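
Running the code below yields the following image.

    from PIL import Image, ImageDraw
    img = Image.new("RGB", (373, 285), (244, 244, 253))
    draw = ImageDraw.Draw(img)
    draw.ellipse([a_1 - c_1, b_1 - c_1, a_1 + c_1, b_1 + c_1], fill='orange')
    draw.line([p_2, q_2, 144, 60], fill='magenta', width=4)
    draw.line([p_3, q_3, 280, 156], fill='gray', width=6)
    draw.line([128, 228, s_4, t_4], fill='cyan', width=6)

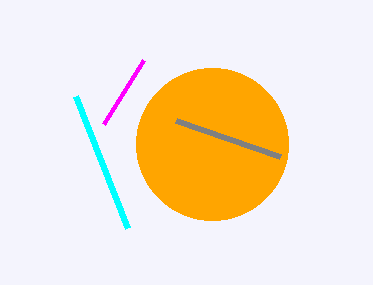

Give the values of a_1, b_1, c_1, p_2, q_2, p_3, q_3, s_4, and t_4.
a_1 = 212; b_1 = 144; c_1 = 76; p_2 = 104; q_2 = 124; p_3 = 176; q_3 = 120; s_4 = 76; t_4 = 96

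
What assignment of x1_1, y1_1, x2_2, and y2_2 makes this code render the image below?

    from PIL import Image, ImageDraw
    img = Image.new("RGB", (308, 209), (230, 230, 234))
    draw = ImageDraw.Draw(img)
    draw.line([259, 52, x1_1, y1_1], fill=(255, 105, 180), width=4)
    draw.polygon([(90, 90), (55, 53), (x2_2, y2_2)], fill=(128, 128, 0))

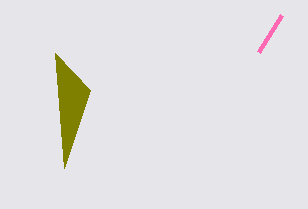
x1_1 = 282, y1_1 = 15, x2_2 = 64, y2_2 = 168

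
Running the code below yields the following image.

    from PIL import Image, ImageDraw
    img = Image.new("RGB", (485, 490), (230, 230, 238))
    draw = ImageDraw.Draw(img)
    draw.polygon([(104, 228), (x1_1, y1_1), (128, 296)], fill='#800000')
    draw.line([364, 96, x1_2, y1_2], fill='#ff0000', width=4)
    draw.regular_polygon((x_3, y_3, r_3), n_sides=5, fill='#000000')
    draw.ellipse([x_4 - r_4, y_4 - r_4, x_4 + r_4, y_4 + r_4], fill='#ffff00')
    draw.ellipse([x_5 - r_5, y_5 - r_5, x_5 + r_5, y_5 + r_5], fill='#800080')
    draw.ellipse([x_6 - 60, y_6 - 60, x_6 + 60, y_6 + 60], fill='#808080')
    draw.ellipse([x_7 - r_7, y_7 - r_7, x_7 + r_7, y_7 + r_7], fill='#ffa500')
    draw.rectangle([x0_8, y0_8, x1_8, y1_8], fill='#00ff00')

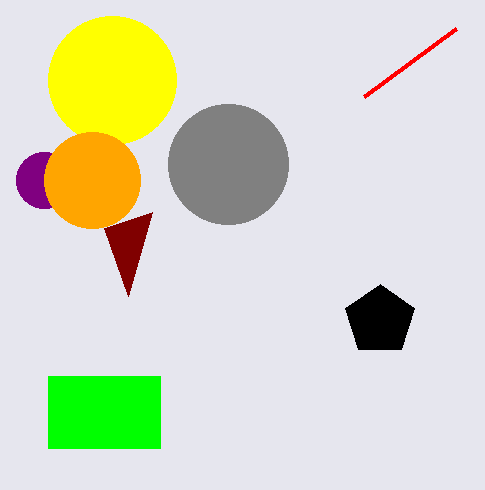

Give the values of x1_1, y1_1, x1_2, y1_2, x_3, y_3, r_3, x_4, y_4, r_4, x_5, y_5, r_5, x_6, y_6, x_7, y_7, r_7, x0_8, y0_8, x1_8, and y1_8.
x1_1 = 152; y1_1 = 212; x1_2 = 456; y1_2 = 28; x_3 = 380; y_3 = 320; r_3 = 36; x_4 = 112; y_4 = 80; r_4 = 64; x_5 = 44; y_5 = 180; r_5 = 28; x_6 = 228; y_6 = 164; x_7 = 92; y_7 = 180; r_7 = 48; x0_8 = 48; y0_8 = 376; x1_8 = 160; y1_8 = 448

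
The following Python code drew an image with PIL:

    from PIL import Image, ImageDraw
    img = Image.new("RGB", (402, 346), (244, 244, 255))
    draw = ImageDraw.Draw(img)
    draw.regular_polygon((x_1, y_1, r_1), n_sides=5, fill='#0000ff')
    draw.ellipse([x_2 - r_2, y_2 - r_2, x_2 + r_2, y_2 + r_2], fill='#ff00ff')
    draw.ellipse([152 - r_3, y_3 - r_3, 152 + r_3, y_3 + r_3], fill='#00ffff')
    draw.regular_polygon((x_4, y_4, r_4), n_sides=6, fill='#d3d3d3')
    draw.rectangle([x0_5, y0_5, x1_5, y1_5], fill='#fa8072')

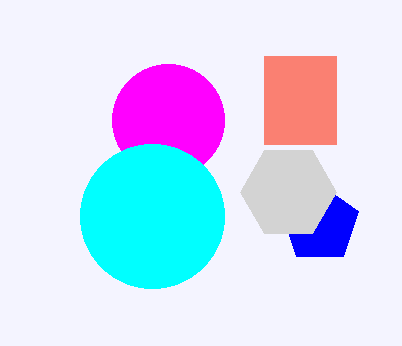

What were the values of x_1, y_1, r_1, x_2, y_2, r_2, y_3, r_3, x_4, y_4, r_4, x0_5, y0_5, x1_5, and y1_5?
x_1 = 320; y_1 = 224; r_1 = 40; x_2 = 168; y_2 = 120; r_2 = 56; y_3 = 216; r_3 = 72; x_4 = 288; y_4 = 192; r_4 = 48; x0_5 = 264; y0_5 = 56; x1_5 = 336; y1_5 = 144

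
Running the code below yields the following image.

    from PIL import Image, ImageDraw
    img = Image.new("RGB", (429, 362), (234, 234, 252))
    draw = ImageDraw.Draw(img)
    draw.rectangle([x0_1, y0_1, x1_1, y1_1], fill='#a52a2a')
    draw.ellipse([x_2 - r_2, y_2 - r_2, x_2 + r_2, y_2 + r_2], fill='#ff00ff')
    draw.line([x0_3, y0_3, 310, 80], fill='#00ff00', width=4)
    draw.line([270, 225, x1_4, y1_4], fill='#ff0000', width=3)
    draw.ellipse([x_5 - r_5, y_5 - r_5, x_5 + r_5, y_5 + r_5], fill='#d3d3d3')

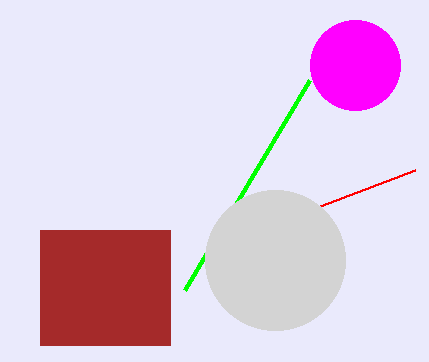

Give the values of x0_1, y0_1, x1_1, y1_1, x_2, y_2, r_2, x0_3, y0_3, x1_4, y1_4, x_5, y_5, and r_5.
x0_1 = 40; y0_1 = 230; x1_1 = 170; y1_1 = 345; x_2 = 355; y_2 = 65; r_2 = 45; x0_3 = 185; y0_3 = 290; x1_4 = 415; y1_4 = 170; x_5 = 275; y_5 = 260; r_5 = 70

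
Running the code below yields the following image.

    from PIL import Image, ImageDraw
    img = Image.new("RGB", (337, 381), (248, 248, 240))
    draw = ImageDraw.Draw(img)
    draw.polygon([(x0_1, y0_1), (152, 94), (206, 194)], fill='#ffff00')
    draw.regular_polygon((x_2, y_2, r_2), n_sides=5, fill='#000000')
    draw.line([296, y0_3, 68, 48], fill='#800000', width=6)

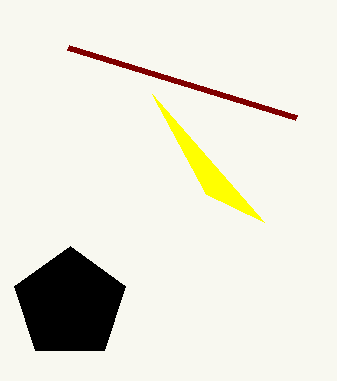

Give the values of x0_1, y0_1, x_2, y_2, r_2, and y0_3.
x0_1 = 264
y0_1 = 222
x_2 = 70
y_2 = 304
r_2 = 58
y0_3 = 118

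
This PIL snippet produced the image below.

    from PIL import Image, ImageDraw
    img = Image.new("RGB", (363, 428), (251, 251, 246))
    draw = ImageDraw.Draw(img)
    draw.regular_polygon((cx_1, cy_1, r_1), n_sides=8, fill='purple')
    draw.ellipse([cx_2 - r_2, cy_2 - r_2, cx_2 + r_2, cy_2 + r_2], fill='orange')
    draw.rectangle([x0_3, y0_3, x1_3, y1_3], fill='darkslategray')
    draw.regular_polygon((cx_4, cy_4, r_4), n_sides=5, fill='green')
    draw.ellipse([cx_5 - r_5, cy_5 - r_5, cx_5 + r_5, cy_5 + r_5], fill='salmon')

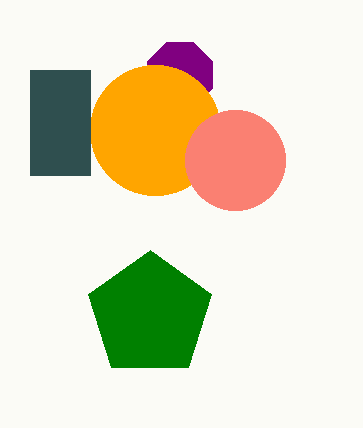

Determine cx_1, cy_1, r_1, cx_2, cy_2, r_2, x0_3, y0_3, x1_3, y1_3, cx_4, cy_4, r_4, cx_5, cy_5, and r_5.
cx_1 = 180; cy_1 = 75; r_1 = 35; cx_2 = 155; cy_2 = 130; r_2 = 65; x0_3 = 30; y0_3 = 70; x1_3 = 90; y1_3 = 175; cx_4 = 150; cy_4 = 315; r_4 = 65; cx_5 = 235; cy_5 = 160; r_5 = 50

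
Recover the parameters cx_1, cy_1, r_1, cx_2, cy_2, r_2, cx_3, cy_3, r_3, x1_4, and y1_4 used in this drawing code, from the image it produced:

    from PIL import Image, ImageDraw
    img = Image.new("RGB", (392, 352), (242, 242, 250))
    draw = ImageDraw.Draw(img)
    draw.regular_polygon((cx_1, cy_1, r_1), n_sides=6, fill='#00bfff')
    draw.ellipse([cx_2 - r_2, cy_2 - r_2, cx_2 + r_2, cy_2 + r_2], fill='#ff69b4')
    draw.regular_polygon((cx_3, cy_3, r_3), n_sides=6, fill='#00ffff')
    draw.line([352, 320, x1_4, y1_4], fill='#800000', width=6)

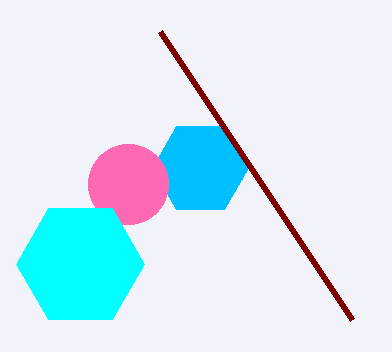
cx_1 = 200
cy_1 = 168
r_1 = 48
cx_2 = 128
cy_2 = 184
r_2 = 40
cx_3 = 80
cy_3 = 264
r_3 = 64
x1_4 = 160
y1_4 = 32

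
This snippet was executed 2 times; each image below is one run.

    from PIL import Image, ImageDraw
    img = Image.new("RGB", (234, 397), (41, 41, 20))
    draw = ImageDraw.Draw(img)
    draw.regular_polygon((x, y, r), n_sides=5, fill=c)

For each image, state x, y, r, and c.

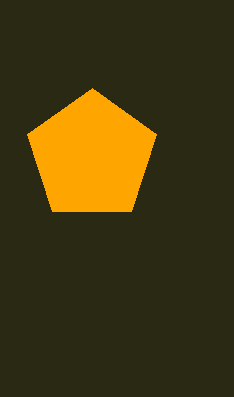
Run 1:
x = 92, y = 156, r = 68, c = 'orange'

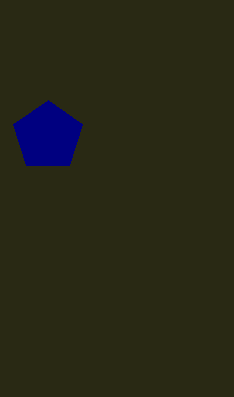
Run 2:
x = 48; y = 136; r = 36; c = 'navy'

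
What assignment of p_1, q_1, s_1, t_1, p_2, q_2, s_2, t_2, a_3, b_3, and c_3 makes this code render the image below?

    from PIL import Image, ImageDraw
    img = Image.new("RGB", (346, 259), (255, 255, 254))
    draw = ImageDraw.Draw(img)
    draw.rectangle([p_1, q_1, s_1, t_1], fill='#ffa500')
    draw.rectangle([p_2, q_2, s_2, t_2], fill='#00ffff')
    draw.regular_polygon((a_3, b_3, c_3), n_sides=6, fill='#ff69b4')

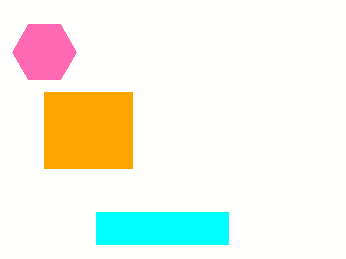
p_1 = 44; q_1 = 92; s_1 = 132; t_1 = 168; p_2 = 96; q_2 = 212; s_2 = 228; t_2 = 244; a_3 = 44; b_3 = 52; c_3 = 32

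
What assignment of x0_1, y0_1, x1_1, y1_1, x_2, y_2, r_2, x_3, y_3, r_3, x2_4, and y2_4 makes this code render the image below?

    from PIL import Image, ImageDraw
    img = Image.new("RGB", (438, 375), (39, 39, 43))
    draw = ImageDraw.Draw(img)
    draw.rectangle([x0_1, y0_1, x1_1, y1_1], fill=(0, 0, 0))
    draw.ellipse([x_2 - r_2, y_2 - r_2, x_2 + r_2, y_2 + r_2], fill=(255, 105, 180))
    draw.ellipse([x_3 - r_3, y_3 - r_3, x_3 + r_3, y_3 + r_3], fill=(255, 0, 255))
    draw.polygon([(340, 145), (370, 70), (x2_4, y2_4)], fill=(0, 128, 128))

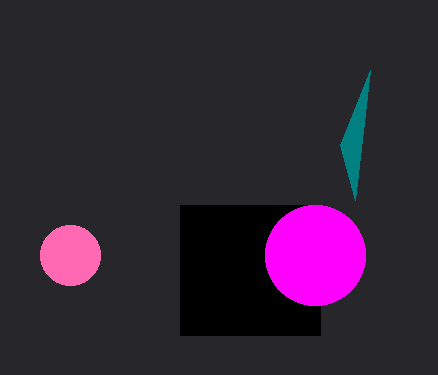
x0_1 = 180, y0_1 = 205, x1_1 = 320, y1_1 = 335, x_2 = 70, y_2 = 255, r_2 = 30, x_3 = 315, y_3 = 255, r_3 = 50, x2_4 = 355, y2_4 = 200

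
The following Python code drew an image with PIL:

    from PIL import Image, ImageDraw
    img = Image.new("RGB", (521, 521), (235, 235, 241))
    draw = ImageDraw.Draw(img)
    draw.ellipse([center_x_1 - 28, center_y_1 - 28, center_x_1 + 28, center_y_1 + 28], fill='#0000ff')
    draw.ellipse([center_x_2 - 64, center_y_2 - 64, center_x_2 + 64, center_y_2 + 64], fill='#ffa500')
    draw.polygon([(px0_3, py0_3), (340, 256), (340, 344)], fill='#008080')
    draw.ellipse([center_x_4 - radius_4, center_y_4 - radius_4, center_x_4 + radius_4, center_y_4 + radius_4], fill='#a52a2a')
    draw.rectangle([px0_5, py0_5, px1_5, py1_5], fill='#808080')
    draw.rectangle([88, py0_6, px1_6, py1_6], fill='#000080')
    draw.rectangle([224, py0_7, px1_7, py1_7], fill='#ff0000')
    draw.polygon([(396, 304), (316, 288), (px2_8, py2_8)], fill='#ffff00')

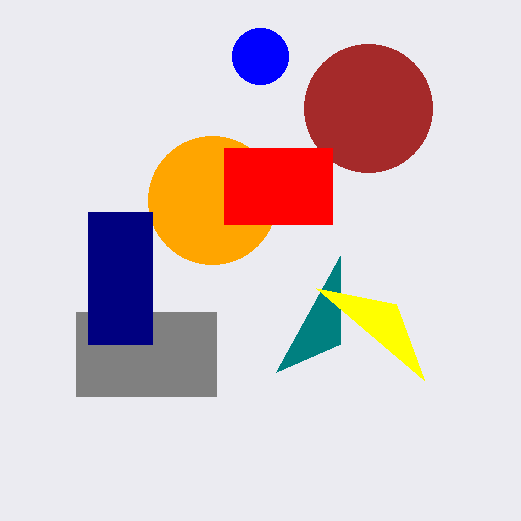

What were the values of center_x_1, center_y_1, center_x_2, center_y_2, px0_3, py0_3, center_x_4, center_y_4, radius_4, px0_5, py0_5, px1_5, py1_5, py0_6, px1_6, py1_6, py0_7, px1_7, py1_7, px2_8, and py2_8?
center_x_1 = 260
center_y_1 = 56
center_x_2 = 212
center_y_2 = 200
px0_3 = 276
py0_3 = 372
center_x_4 = 368
center_y_4 = 108
radius_4 = 64
px0_5 = 76
py0_5 = 312
px1_5 = 216
py1_5 = 396
py0_6 = 212
px1_6 = 152
py1_6 = 344
py0_7 = 148
px1_7 = 332
py1_7 = 224
px2_8 = 424
py2_8 = 380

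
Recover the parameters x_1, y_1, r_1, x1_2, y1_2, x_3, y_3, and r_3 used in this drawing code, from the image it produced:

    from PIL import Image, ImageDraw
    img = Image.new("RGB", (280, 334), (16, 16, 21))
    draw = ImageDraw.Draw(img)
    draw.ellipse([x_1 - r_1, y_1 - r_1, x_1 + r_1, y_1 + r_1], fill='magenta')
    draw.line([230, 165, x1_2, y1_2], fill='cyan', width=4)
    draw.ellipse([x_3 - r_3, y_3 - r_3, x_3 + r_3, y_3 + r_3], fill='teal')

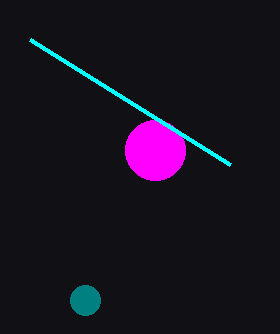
x_1 = 155; y_1 = 150; r_1 = 30; x1_2 = 30; y1_2 = 40; x_3 = 85; y_3 = 300; r_3 = 15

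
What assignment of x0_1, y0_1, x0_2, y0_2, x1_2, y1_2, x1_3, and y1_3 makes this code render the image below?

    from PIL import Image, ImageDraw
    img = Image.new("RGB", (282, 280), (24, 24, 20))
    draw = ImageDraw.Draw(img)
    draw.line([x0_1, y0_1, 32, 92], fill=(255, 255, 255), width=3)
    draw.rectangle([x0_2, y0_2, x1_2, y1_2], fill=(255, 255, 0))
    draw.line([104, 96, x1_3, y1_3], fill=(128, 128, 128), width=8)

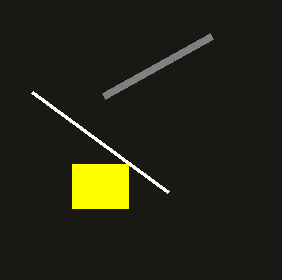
x0_1 = 168, y0_1 = 192, x0_2 = 72, y0_2 = 164, x1_2 = 128, y1_2 = 208, x1_3 = 212, y1_3 = 36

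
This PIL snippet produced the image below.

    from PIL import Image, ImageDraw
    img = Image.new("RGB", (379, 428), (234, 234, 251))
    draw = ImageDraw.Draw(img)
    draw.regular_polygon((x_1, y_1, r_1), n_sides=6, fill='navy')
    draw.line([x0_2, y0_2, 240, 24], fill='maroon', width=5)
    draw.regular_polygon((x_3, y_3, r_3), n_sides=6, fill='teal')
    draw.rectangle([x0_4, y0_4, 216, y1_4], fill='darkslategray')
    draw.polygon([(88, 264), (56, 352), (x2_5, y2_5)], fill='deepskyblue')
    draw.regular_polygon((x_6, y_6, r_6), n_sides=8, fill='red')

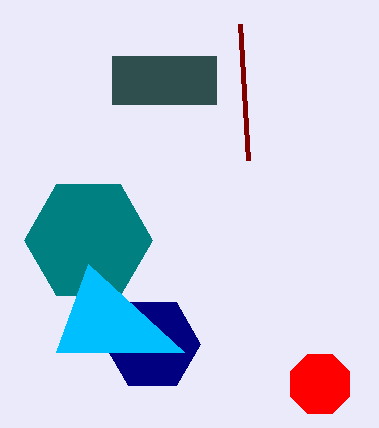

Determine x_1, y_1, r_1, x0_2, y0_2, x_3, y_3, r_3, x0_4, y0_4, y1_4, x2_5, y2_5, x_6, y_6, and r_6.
x_1 = 152, y_1 = 344, r_1 = 48, x0_2 = 248, y0_2 = 160, x_3 = 88, y_3 = 240, r_3 = 64, x0_4 = 112, y0_4 = 56, y1_4 = 104, x2_5 = 184, y2_5 = 352, x_6 = 320, y_6 = 384, r_6 = 32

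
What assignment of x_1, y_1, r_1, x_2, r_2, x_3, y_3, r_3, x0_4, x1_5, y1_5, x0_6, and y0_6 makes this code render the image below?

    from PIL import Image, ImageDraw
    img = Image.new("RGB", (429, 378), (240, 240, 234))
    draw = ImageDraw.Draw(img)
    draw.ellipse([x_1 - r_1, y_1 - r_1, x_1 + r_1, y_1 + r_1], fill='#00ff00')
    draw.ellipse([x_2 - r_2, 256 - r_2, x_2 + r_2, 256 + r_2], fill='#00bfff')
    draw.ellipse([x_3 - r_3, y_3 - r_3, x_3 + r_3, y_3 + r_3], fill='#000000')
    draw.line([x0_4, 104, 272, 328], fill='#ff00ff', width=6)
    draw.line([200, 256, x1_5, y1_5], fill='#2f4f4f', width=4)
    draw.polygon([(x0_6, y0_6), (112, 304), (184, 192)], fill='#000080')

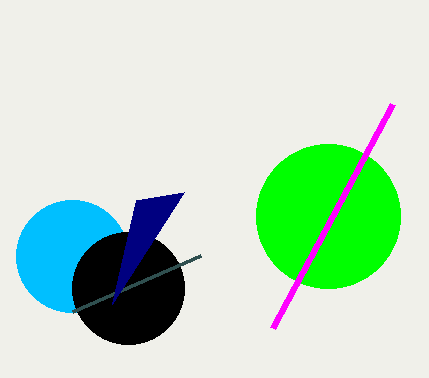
x_1 = 328
y_1 = 216
r_1 = 72
x_2 = 72
r_2 = 56
x_3 = 128
y_3 = 288
r_3 = 56
x0_4 = 392
x1_5 = 72
y1_5 = 312
x0_6 = 136
y0_6 = 200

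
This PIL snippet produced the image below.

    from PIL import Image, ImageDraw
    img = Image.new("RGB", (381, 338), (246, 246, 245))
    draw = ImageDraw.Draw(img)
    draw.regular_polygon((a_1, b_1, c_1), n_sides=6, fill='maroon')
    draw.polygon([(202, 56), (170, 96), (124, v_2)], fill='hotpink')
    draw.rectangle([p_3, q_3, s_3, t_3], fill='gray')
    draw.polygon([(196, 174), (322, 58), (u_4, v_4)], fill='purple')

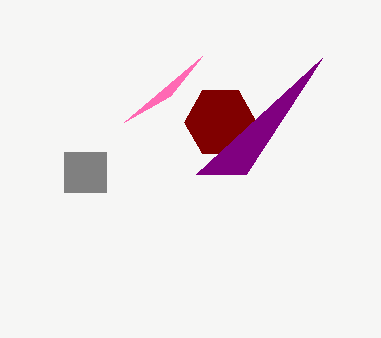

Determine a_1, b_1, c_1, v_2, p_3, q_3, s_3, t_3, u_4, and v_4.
a_1 = 220; b_1 = 122; c_1 = 36; v_2 = 122; p_3 = 64; q_3 = 152; s_3 = 106; t_3 = 192; u_4 = 246; v_4 = 174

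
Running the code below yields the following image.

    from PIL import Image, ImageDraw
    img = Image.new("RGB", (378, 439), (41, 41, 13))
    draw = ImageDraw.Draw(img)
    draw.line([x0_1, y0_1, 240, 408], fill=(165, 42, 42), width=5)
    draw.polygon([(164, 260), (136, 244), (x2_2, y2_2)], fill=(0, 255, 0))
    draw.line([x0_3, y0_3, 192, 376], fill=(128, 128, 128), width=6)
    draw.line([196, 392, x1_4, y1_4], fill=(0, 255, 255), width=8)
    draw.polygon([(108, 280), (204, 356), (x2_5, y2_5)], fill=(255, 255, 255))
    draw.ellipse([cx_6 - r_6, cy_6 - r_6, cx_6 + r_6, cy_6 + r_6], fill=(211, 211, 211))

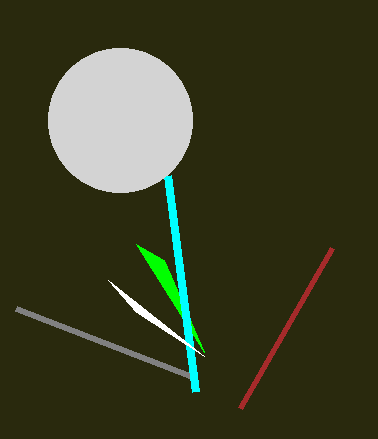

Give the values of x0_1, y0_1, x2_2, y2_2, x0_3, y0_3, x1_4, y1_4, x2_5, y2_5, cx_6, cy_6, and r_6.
x0_1 = 332, y0_1 = 248, x2_2 = 204, y2_2 = 352, x0_3 = 16, y0_3 = 308, x1_4 = 168, y1_4 = 176, x2_5 = 136, y2_5 = 312, cx_6 = 120, cy_6 = 120, r_6 = 72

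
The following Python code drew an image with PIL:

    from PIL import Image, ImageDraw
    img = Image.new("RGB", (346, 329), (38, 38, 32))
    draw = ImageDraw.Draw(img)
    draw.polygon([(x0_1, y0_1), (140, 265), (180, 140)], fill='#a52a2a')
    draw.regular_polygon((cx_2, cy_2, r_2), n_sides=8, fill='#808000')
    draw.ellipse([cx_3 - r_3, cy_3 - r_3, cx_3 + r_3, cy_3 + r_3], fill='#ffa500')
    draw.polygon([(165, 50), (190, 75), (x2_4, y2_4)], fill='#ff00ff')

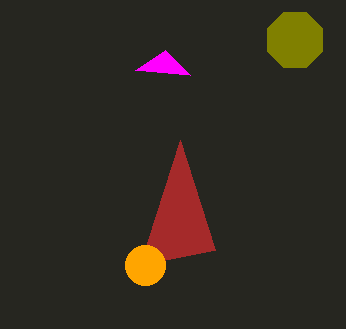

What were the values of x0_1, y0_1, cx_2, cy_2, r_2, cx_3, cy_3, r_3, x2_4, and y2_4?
x0_1 = 215; y0_1 = 250; cx_2 = 295; cy_2 = 40; r_2 = 30; cx_3 = 145; cy_3 = 265; r_3 = 20; x2_4 = 135; y2_4 = 70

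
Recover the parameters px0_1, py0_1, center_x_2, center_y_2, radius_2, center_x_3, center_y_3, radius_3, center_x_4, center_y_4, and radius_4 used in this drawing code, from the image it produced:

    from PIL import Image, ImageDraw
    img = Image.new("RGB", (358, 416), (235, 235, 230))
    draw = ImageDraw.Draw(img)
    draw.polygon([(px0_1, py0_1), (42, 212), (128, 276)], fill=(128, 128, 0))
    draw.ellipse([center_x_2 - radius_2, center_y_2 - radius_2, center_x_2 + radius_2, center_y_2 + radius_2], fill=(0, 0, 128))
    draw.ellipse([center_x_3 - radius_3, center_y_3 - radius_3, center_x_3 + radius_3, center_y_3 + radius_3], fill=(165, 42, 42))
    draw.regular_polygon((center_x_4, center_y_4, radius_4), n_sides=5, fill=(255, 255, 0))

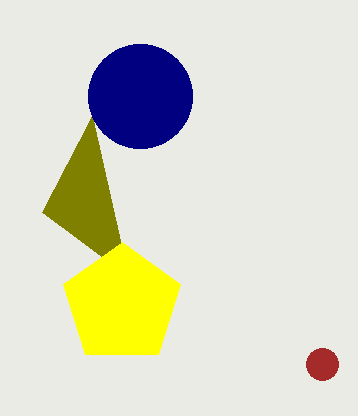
px0_1 = 92, py0_1 = 116, center_x_2 = 140, center_y_2 = 96, radius_2 = 52, center_x_3 = 322, center_y_3 = 364, radius_3 = 16, center_x_4 = 122, center_y_4 = 304, radius_4 = 62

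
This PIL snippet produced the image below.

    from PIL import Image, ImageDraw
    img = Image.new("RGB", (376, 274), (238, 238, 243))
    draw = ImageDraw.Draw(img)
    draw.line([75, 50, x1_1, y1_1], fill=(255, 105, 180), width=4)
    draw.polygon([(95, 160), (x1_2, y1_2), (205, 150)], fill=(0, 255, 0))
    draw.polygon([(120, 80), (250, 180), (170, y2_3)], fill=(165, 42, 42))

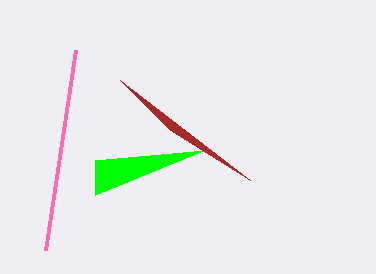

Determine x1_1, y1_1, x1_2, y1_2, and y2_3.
x1_1 = 45; y1_1 = 250; x1_2 = 95; y1_2 = 195; y2_3 = 130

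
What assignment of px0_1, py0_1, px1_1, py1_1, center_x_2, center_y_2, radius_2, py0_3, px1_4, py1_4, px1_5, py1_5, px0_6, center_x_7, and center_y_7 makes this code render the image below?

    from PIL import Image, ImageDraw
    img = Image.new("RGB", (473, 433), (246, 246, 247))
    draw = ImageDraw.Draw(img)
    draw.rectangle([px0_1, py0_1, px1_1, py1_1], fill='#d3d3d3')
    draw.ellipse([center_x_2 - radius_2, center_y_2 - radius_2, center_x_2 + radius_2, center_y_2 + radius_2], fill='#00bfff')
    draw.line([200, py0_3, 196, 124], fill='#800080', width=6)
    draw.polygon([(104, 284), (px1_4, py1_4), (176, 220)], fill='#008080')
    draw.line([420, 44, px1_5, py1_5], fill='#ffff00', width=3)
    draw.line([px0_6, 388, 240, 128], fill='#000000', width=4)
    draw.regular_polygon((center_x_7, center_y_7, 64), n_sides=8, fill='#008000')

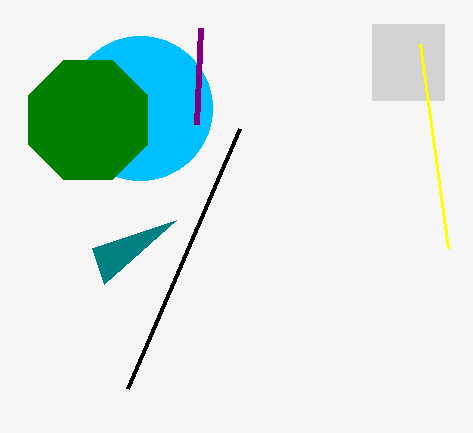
px0_1 = 372; py0_1 = 24; px1_1 = 444; py1_1 = 100; center_x_2 = 140; center_y_2 = 108; radius_2 = 72; py0_3 = 28; px1_4 = 92; py1_4 = 248; px1_5 = 448; py1_5 = 248; px0_6 = 128; center_x_7 = 88; center_y_7 = 120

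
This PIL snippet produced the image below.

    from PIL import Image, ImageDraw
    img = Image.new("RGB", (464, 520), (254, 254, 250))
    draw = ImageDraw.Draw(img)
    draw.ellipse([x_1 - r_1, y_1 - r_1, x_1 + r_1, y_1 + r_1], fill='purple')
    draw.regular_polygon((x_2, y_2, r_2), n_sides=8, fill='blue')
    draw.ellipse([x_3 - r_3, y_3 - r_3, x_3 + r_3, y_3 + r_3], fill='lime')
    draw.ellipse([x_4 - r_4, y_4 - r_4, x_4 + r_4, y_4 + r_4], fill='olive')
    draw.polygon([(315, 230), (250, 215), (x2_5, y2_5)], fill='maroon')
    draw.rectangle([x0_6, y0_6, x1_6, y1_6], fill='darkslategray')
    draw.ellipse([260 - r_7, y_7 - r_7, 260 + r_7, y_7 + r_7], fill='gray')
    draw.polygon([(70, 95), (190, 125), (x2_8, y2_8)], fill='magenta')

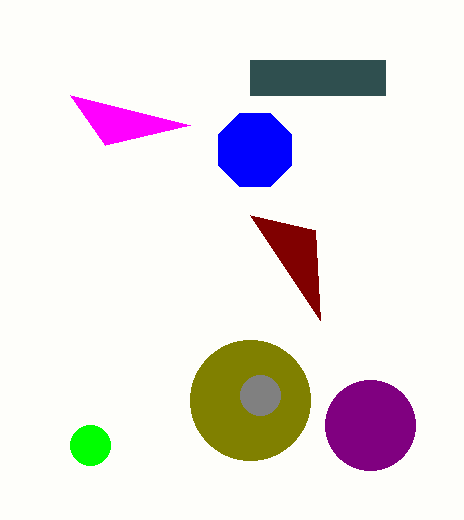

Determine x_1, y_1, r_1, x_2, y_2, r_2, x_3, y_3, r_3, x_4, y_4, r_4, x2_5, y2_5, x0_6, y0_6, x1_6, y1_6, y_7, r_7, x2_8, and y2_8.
x_1 = 370
y_1 = 425
r_1 = 45
x_2 = 255
y_2 = 150
r_2 = 40
x_3 = 90
y_3 = 445
r_3 = 20
x_4 = 250
y_4 = 400
r_4 = 60
x2_5 = 320
y2_5 = 320
x0_6 = 250
y0_6 = 60
x1_6 = 385
y1_6 = 95
y_7 = 395
r_7 = 20
x2_8 = 105
y2_8 = 145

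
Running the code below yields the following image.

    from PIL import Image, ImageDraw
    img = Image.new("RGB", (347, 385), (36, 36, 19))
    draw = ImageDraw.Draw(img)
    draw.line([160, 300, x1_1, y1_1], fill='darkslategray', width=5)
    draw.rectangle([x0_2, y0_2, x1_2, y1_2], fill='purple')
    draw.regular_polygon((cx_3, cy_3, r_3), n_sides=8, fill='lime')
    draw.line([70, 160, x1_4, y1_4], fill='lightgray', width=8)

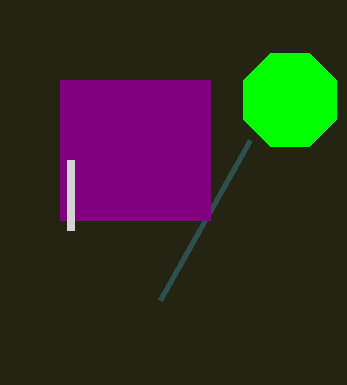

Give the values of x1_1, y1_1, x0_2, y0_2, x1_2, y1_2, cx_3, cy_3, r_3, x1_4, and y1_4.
x1_1 = 250
y1_1 = 140
x0_2 = 60
y0_2 = 80
x1_2 = 210
y1_2 = 220
cx_3 = 290
cy_3 = 100
r_3 = 50
x1_4 = 70
y1_4 = 230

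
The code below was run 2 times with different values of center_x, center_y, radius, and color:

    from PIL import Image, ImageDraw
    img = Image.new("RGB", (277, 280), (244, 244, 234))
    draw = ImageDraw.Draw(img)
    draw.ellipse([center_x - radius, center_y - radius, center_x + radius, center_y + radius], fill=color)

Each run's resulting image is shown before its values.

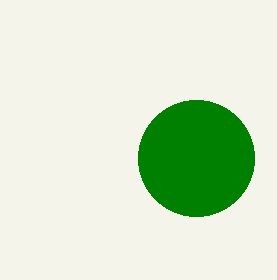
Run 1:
center_x = 196; center_y = 158; radius = 58; color = 'green'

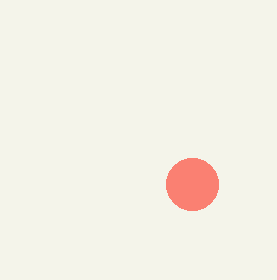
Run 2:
center_x = 192, center_y = 184, radius = 26, color = 'salmon'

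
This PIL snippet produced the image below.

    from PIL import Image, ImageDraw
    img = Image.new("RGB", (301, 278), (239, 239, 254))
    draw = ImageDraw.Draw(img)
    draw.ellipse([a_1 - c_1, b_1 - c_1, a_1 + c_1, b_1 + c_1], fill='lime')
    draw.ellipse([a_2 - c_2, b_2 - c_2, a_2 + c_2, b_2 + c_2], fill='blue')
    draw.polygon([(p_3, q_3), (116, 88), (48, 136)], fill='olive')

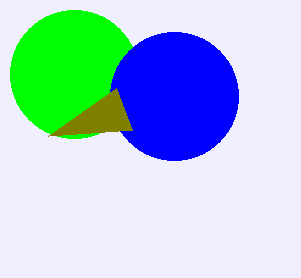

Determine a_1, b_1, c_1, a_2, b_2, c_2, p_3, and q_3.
a_1 = 74; b_1 = 74; c_1 = 64; a_2 = 174; b_2 = 96; c_2 = 64; p_3 = 132; q_3 = 130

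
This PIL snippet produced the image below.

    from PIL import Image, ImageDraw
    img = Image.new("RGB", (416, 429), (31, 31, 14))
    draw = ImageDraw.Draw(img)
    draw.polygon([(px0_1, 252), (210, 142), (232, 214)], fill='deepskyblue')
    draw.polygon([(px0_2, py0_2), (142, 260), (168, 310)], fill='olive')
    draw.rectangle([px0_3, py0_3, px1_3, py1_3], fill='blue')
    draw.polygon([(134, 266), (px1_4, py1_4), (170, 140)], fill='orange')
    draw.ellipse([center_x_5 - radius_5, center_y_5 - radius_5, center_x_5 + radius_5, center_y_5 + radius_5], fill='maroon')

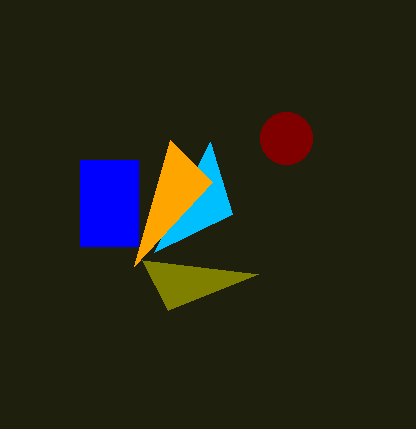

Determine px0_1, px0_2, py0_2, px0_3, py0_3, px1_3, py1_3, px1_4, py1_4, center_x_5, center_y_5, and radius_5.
px0_1 = 154, px0_2 = 258, py0_2 = 274, px0_3 = 80, py0_3 = 160, px1_3 = 138, py1_3 = 246, px1_4 = 212, py1_4 = 182, center_x_5 = 286, center_y_5 = 138, radius_5 = 26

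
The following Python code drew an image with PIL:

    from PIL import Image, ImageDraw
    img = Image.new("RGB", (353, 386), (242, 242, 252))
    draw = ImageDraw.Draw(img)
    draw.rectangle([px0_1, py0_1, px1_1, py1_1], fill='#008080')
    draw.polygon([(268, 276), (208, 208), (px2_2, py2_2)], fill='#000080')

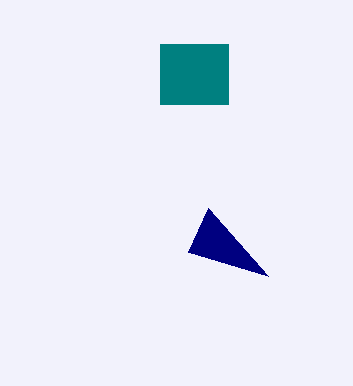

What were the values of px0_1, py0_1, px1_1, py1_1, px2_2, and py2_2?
px0_1 = 160
py0_1 = 44
px1_1 = 228
py1_1 = 104
px2_2 = 188
py2_2 = 252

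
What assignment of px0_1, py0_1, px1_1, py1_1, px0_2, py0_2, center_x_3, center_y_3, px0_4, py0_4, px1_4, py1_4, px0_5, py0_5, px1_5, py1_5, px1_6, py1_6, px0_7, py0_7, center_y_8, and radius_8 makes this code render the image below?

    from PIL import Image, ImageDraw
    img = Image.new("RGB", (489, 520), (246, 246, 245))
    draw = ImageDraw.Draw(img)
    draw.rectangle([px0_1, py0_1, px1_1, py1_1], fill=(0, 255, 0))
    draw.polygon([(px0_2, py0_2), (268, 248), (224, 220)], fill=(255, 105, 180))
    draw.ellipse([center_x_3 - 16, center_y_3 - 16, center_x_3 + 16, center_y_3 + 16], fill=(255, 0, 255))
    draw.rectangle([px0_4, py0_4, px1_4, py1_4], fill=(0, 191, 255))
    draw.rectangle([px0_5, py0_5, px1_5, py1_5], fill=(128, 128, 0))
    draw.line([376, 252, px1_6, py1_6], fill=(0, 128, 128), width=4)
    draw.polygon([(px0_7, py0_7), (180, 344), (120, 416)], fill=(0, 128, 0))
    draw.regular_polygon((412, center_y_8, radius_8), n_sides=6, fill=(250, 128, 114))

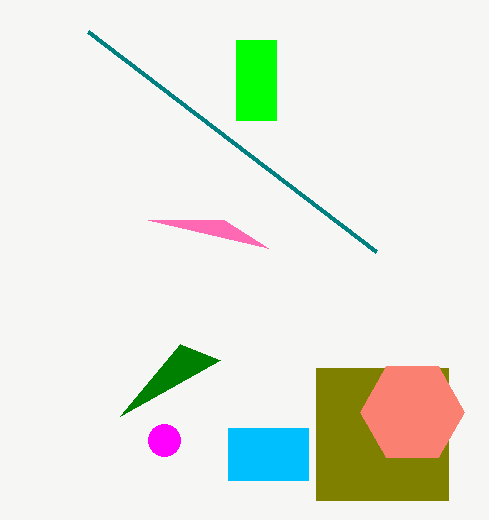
px0_1 = 236
py0_1 = 40
px1_1 = 276
py1_1 = 120
px0_2 = 148
py0_2 = 220
center_x_3 = 164
center_y_3 = 440
px0_4 = 228
py0_4 = 428
px1_4 = 308
py1_4 = 480
px0_5 = 316
py0_5 = 368
px1_5 = 448
py1_5 = 500
px1_6 = 88
py1_6 = 32
px0_7 = 220
py0_7 = 360
center_y_8 = 412
radius_8 = 52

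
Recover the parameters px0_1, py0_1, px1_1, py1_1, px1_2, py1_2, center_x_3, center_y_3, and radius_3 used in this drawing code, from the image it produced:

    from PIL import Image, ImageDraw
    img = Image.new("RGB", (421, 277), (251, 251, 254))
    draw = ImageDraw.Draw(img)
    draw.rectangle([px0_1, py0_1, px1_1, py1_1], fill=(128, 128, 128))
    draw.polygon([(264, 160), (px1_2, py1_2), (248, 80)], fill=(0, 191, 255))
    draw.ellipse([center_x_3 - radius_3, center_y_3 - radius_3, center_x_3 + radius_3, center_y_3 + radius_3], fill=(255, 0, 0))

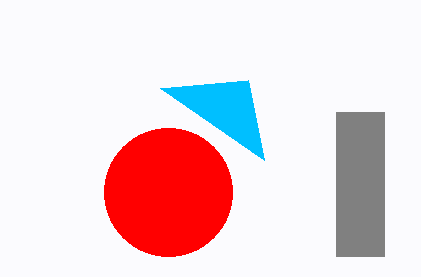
px0_1 = 336
py0_1 = 112
px1_1 = 384
py1_1 = 256
px1_2 = 160
py1_2 = 88
center_x_3 = 168
center_y_3 = 192
radius_3 = 64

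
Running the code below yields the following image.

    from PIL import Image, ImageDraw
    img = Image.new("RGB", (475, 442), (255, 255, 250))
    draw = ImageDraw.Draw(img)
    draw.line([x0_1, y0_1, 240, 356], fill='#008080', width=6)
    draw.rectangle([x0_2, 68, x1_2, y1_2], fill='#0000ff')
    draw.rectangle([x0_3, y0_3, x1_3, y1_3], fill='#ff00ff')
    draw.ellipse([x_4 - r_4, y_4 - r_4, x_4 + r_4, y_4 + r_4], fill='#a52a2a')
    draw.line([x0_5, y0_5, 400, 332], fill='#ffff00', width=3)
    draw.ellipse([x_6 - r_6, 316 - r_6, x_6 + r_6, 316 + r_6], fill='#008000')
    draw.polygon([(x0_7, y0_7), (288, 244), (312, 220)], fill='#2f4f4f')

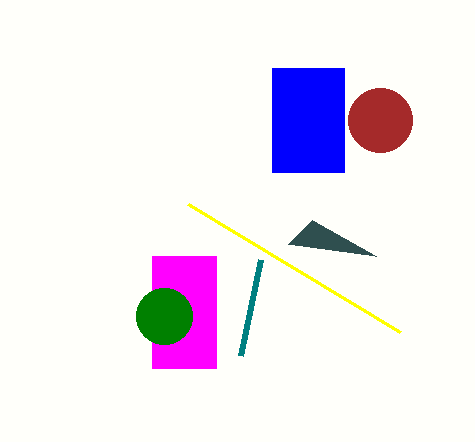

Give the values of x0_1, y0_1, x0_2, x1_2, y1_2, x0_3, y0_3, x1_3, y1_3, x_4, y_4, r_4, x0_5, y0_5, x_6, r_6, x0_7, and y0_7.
x0_1 = 260; y0_1 = 260; x0_2 = 272; x1_2 = 344; y1_2 = 172; x0_3 = 152; y0_3 = 256; x1_3 = 216; y1_3 = 368; x_4 = 380; y_4 = 120; r_4 = 32; x0_5 = 188; y0_5 = 204; x_6 = 164; r_6 = 28; x0_7 = 376; y0_7 = 256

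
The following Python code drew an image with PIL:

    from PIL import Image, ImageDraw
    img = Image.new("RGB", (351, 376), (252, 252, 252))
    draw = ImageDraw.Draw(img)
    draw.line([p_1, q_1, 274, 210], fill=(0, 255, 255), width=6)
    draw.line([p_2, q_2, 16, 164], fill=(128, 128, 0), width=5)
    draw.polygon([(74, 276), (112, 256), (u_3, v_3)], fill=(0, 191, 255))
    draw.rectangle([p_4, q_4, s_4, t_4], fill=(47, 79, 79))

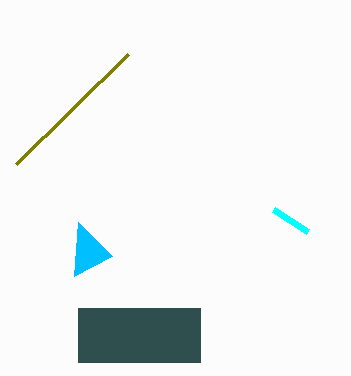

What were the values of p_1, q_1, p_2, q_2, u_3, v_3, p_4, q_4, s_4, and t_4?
p_1 = 308
q_1 = 232
p_2 = 128
q_2 = 54
u_3 = 78
v_3 = 222
p_4 = 78
q_4 = 308
s_4 = 200
t_4 = 362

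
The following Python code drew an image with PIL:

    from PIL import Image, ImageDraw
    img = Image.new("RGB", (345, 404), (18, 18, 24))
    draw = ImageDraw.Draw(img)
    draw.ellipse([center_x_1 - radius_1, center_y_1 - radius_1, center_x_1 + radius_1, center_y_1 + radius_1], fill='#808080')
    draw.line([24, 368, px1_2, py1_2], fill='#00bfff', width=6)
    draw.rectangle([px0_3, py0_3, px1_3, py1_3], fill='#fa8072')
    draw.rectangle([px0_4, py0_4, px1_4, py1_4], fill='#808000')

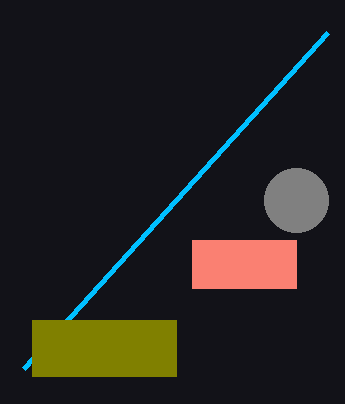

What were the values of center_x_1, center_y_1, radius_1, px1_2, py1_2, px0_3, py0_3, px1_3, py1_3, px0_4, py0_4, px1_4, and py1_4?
center_x_1 = 296; center_y_1 = 200; radius_1 = 32; px1_2 = 328; py1_2 = 32; px0_3 = 192; py0_3 = 240; px1_3 = 296; py1_3 = 288; px0_4 = 32; py0_4 = 320; px1_4 = 176; py1_4 = 376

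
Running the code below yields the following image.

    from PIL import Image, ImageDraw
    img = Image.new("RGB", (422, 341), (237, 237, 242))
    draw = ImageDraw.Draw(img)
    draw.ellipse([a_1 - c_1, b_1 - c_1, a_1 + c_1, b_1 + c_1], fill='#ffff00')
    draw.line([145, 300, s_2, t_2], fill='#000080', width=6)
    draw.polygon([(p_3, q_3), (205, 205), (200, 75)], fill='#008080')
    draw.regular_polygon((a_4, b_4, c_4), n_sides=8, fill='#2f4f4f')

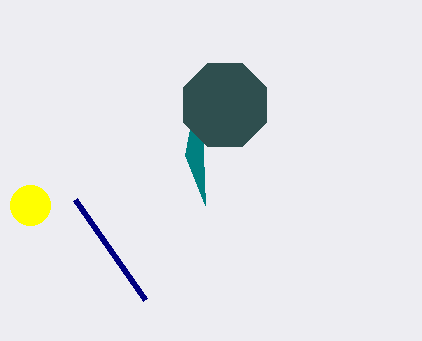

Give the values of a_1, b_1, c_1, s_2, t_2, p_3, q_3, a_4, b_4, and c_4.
a_1 = 30
b_1 = 205
c_1 = 20
s_2 = 75
t_2 = 200
p_3 = 185
q_3 = 155
a_4 = 225
b_4 = 105
c_4 = 45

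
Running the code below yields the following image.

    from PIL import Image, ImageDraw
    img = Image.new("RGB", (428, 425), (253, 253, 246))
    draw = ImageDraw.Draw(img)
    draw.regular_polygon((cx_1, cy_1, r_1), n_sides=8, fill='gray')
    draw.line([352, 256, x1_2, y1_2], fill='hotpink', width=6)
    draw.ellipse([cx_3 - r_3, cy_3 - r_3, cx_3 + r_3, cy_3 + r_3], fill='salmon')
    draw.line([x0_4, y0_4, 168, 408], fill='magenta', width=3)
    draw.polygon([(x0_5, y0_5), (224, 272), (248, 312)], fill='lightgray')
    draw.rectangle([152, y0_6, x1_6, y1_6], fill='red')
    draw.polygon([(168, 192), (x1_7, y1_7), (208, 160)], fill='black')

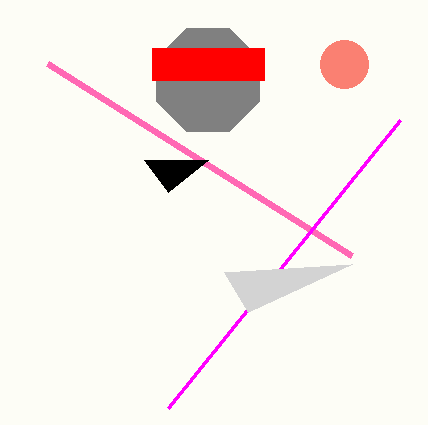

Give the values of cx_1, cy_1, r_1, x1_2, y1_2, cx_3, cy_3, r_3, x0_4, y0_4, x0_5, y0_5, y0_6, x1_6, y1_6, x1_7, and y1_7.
cx_1 = 208
cy_1 = 80
r_1 = 56
x1_2 = 48
y1_2 = 64
cx_3 = 344
cy_3 = 64
r_3 = 24
x0_4 = 400
y0_4 = 120
x0_5 = 352
y0_5 = 264
y0_6 = 48
x1_6 = 264
y1_6 = 80
x1_7 = 144
y1_7 = 160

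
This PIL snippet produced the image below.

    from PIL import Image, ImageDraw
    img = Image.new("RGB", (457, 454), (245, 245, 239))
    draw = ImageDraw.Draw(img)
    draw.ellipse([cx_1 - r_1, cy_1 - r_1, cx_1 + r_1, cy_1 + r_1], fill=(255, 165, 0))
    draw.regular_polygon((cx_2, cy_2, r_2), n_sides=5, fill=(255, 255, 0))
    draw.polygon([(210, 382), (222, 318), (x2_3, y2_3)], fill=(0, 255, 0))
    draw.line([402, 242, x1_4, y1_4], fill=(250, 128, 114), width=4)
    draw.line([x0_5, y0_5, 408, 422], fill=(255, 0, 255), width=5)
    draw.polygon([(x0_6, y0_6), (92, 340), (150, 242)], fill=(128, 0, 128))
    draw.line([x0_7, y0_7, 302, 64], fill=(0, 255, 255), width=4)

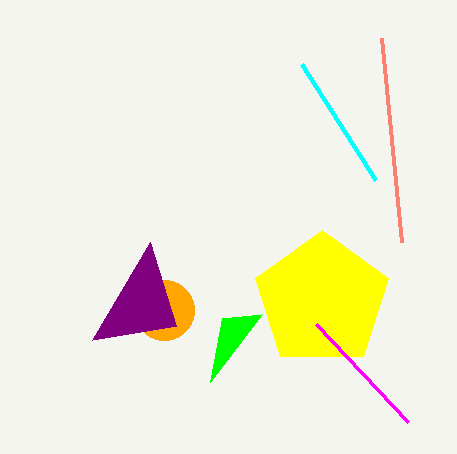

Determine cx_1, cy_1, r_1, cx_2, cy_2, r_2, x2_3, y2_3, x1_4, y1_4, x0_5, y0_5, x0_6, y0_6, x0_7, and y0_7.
cx_1 = 164
cy_1 = 310
r_1 = 30
cx_2 = 322
cy_2 = 300
r_2 = 70
x2_3 = 262
y2_3 = 314
x1_4 = 382
y1_4 = 38
x0_5 = 316
y0_5 = 324
x0_6 = 176
y0_6 = 326
x0_7 = 376
y0_7 = 180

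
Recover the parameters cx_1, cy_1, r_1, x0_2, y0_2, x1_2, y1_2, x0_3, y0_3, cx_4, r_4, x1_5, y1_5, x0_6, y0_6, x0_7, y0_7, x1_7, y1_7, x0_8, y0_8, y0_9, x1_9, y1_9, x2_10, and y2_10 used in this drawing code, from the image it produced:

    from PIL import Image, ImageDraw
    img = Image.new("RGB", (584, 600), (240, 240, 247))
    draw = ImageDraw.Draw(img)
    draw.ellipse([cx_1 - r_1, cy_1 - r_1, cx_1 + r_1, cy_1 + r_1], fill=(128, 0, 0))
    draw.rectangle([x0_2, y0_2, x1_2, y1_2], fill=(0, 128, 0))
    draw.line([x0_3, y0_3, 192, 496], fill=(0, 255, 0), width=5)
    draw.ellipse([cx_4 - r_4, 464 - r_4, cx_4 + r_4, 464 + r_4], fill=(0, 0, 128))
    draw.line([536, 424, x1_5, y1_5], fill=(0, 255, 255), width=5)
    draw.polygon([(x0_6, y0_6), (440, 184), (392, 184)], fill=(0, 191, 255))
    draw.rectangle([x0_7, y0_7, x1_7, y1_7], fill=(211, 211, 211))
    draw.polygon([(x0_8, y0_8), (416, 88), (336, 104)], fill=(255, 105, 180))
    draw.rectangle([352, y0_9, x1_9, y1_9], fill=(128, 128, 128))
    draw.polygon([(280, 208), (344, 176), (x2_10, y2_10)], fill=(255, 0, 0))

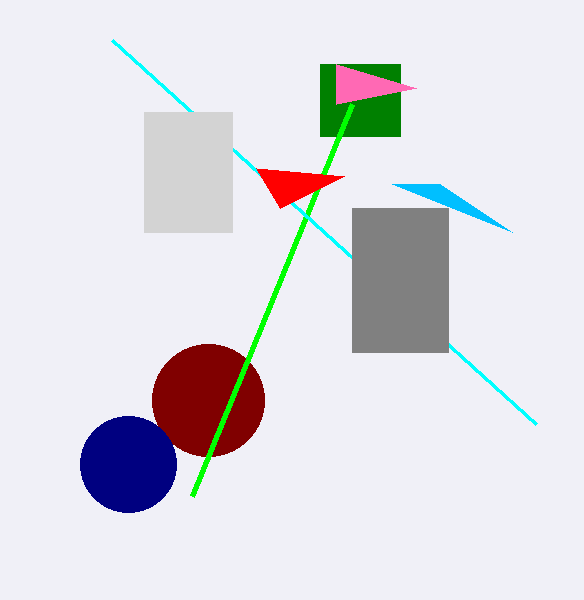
cx_1 = 208
cy_1 = 400
r_1 = 56
x0_2 = 320
y0_2 = 64
x1_2 = 400
y1_2 = 136
x0_3 = 352
y0_3 = 104
cx_4 = 128
r_4 = 48
x1_5 = 112
y1_5 = 40
x0_6 = 512
y0_6 = 232
x0_7 = 144
y0_7 = 112
x1_7 = 232
y1_7 = 232
x0_8 = 336
y0_8 = 64
y0_9 = 208
x1_9 = 448
y1_9 = 352
x2_10 = 256
y2_10 = 168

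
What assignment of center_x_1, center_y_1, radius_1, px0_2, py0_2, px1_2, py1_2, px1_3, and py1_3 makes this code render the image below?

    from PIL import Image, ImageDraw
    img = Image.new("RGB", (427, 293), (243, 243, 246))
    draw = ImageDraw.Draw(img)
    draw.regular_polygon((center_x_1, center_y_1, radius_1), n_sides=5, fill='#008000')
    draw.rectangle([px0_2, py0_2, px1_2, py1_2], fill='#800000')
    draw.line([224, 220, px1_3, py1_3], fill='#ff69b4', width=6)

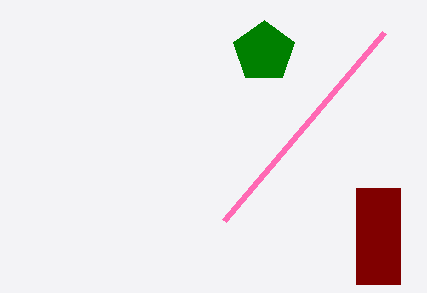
center_x_1 = 264; center_y_1 = 52; radius_1 = 32; px0_2 = 356; py0_2 = 188; px1_2 = 400; py1_2 = 284; px1_3 = 384; py1_3 = 32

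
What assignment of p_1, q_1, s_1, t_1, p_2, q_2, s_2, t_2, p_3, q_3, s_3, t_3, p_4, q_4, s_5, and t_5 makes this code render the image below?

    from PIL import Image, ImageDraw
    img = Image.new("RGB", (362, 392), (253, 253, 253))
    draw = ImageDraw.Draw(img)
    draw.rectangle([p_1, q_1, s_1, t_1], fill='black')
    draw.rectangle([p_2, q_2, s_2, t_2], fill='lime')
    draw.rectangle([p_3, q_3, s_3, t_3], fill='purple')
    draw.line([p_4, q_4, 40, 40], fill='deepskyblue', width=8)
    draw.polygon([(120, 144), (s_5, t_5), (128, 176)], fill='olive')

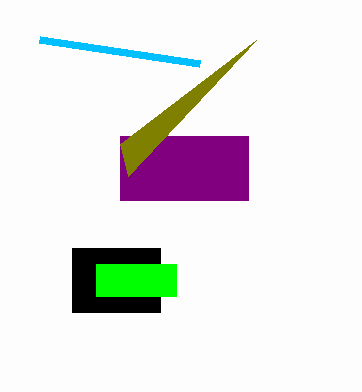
p_1 = 72, q_1 = 248, s_1 = 160, t_1 = 312, p_2 = 96, q_2 = 264, s_2 = 176, t_2 = 296, p_3 = 120, q_3 = 136, s_3 = 248, t_3 = 200, p_4 = 200, q_4 = 64, s_5 = 256, t_5 = 40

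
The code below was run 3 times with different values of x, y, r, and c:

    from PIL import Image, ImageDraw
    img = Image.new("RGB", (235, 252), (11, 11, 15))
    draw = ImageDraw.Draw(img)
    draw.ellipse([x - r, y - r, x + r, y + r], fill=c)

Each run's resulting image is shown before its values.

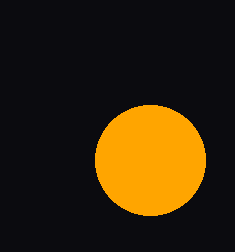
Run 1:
x = 150, y = 160, r = 55, c = 'orange'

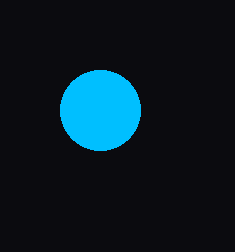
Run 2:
x = 100
y = 110
r = 40
c = 'deepskyblue'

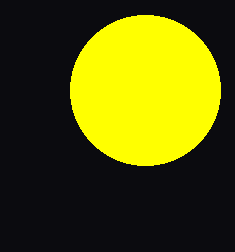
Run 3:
x = 145, y = 90, r = 75, c = 'yellow'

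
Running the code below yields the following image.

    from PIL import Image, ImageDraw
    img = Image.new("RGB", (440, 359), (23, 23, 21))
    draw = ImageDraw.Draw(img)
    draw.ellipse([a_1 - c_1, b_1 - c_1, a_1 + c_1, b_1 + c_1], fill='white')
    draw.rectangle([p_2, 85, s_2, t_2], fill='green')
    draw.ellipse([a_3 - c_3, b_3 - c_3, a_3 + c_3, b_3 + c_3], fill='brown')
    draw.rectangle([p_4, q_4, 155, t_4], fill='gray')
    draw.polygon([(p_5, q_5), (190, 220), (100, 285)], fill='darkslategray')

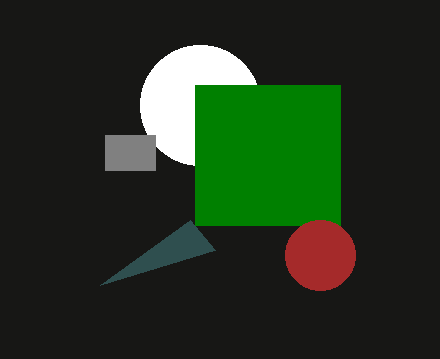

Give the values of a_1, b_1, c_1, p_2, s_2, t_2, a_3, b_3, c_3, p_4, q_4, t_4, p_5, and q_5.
a_1 = 200; b_1 = 105; c_1 = 60; p_2 = 195; s_2 = 340; t_2 = 225; a_3 = 320; b_3 = 255; c_3 = 35; p_4 = 105; q_4 = 135; t_4 = 170; p_5 = 215; q_5 = 250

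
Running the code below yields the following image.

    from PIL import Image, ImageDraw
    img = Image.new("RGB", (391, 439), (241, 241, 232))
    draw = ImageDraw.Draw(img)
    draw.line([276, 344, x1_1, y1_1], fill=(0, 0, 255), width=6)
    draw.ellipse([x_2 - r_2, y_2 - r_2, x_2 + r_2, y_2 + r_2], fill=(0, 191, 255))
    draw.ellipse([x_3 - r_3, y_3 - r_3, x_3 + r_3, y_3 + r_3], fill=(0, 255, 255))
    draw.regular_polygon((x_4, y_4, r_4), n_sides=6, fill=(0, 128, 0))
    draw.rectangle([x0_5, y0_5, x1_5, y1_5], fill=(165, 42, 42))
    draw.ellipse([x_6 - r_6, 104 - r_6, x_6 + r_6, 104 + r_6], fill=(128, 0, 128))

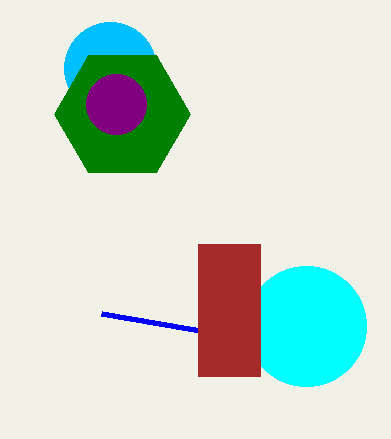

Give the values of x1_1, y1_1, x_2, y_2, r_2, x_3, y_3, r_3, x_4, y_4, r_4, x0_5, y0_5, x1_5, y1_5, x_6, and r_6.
x1_1 = 102, y1_1 = 314, x_2 = 110, y_2 = 68, r_2 = 46, x_3 = 306, y_3 = 326, r_3 = 60, x_4 = 122, y_4 = 114, r_4 = 68, x0_5 = 198, y0_5 = 244, x1_5 = 260, y1_5 = 376, x_6 = 116, r_6 = 30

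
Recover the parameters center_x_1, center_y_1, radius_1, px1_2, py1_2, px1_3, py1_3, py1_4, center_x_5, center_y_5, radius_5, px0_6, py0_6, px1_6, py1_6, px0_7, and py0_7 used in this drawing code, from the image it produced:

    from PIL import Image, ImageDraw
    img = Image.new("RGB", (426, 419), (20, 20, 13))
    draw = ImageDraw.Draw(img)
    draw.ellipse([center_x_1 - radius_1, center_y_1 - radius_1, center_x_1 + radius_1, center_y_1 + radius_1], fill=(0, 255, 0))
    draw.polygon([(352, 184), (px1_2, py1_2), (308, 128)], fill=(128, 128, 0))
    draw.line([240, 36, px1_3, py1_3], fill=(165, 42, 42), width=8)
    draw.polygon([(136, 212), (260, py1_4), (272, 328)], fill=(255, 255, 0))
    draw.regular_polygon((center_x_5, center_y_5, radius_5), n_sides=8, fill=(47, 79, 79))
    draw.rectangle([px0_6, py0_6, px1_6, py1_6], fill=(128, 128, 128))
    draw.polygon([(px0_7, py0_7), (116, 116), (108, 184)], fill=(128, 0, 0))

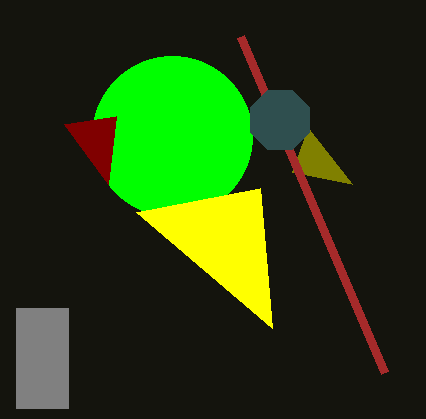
center_x_1 = 172; center_y_1 = 136; radius_1 = 80; px1_2 = 292; py1_2 = 172; px1_3 = 384; py1_3 = 372; py1_4 = 188; center_x_5 = 280; center_y_5 = 120; radius_5 = 32; px0_6 = 16; py0_6 = 308; px1_6 = 68; py1_6 = 408; px0_7 = 64; py0_7 = 124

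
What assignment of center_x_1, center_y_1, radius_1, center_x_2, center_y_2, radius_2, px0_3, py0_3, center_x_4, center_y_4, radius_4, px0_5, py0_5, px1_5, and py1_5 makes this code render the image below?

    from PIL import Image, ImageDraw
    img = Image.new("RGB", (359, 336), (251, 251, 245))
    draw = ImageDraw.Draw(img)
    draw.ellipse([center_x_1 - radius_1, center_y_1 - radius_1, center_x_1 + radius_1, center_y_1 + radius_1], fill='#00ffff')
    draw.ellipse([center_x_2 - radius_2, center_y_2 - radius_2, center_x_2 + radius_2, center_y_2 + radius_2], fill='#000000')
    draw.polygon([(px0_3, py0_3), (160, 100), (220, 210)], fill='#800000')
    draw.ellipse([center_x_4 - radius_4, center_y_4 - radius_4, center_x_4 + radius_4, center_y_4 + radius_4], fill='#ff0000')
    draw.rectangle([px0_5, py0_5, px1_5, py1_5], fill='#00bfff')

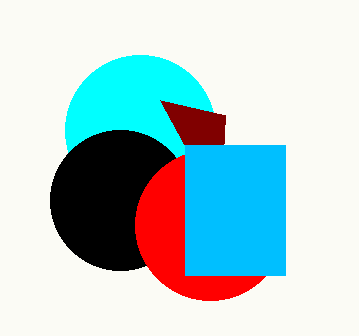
center_x_1 = 140, center_y_1 = 130, radius_1 = 75, center_x_2 = 120, center_y_2 = 200, radius_2 = 70, px0_3 = 225, py0_3 = 115, center_x_4 = 210, center_y_4 = 225, radius_4 = 75, px0_5 = 185, py0_5 = 145, px1_5 = 285, py1_5 = 275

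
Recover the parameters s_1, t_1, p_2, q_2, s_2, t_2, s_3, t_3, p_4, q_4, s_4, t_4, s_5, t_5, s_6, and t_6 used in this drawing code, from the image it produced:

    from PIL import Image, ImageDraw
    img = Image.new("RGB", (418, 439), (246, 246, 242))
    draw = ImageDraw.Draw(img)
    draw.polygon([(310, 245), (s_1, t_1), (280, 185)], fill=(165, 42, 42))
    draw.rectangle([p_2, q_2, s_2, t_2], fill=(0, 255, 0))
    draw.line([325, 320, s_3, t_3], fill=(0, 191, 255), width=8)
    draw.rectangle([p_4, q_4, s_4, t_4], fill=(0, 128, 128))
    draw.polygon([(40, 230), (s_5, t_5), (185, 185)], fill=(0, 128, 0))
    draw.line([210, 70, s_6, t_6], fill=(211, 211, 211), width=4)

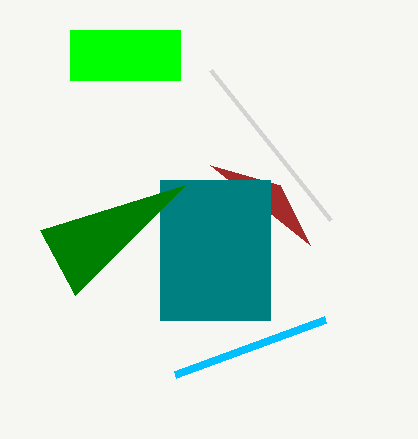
s_1 = 210
t_1 = 165
p_2 = 70
q_2 = 30
s_2 = 180
t_2 = 80
s_3 = 175
t_3 = 375
p_4 = 160
q_4 = 180
s_4 = 270
t_4 = 320
s_5 = 75
t_5 = 295
s_6 = 330
t_6 = 220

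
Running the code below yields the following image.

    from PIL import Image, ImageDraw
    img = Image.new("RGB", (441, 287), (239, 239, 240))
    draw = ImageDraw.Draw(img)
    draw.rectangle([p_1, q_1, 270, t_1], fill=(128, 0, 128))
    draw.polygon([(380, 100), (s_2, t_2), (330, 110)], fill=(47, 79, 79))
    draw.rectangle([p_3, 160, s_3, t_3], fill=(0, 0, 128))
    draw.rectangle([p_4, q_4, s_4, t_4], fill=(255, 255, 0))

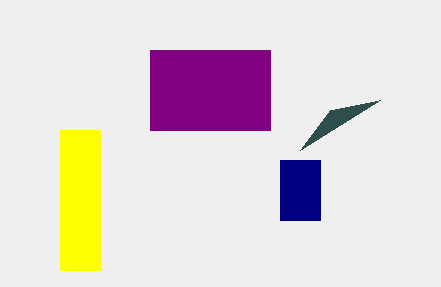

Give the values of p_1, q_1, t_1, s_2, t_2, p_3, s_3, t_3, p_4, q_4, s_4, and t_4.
p_1 = 150, q_1 = 50, t_1 = 130, s_2 = 300, t_2 = 150, p_3 = 280, s_3 = 320, t_3 = 220, p_4 = 60, q_4 = 130, s_4 = 100, t_4 = 270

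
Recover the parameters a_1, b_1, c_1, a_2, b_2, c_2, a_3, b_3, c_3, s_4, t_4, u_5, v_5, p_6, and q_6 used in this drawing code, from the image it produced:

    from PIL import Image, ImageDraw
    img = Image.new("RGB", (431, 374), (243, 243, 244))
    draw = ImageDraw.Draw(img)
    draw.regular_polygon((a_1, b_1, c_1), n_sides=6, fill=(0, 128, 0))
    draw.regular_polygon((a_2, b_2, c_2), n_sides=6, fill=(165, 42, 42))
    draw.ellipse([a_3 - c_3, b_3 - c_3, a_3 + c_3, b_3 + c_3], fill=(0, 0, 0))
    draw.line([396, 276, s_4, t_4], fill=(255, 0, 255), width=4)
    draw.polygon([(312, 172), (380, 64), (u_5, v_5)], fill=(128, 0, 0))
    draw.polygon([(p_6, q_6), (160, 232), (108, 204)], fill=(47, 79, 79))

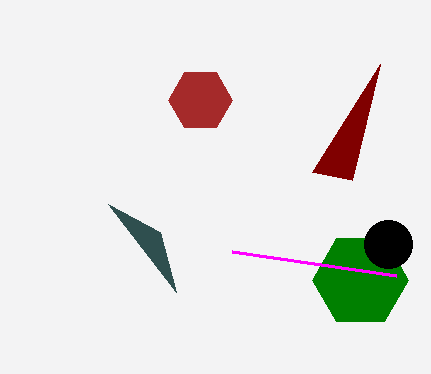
a_1 = 360, b_1 = 280, c_1 = 48, a_2 = 200, b_2 = 100, c_2 = 32, a_3 = 388, b_3 = 244, c_3 = 24, s_4 = 232, t_4 = 252, u_5 = 352, v_5 = 180, p_6 = 176, q_6 = 292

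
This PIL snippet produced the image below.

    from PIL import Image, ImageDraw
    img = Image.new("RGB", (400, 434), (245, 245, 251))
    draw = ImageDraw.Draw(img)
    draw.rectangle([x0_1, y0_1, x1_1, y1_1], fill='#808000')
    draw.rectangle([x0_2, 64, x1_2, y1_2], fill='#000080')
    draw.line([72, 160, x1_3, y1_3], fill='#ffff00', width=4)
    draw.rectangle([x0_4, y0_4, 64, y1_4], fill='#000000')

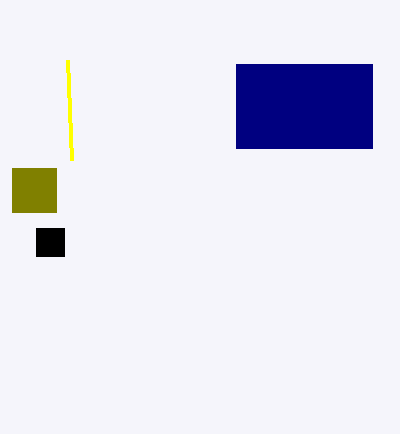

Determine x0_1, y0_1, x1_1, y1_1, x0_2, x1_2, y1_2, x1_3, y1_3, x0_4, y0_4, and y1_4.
x0_1 = 12
y0_1 = 168
x1_1 = 56
y1_1 = 212
x0_2 = 236
x1_2 = 372
y1_2 = 148
x1_3 = 68
y1_3 = 60
x0_4 = 36
y0_4 = 228
y1_4 = 256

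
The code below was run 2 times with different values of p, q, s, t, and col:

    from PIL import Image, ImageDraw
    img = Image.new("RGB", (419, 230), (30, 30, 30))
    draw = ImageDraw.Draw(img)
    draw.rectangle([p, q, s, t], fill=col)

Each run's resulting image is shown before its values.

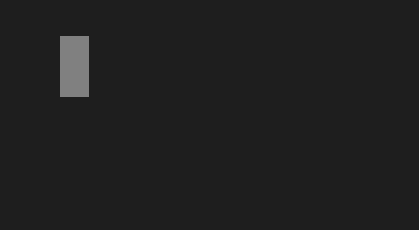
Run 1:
p = 60, q = 36, s = 88, t = 96, col = 'gray'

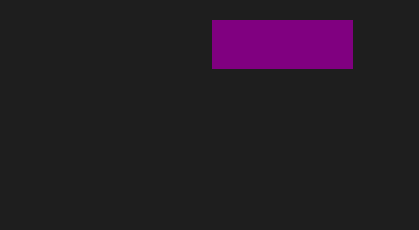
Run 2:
p = 212
q = 20
s = 352
t = 68
col = 'purple'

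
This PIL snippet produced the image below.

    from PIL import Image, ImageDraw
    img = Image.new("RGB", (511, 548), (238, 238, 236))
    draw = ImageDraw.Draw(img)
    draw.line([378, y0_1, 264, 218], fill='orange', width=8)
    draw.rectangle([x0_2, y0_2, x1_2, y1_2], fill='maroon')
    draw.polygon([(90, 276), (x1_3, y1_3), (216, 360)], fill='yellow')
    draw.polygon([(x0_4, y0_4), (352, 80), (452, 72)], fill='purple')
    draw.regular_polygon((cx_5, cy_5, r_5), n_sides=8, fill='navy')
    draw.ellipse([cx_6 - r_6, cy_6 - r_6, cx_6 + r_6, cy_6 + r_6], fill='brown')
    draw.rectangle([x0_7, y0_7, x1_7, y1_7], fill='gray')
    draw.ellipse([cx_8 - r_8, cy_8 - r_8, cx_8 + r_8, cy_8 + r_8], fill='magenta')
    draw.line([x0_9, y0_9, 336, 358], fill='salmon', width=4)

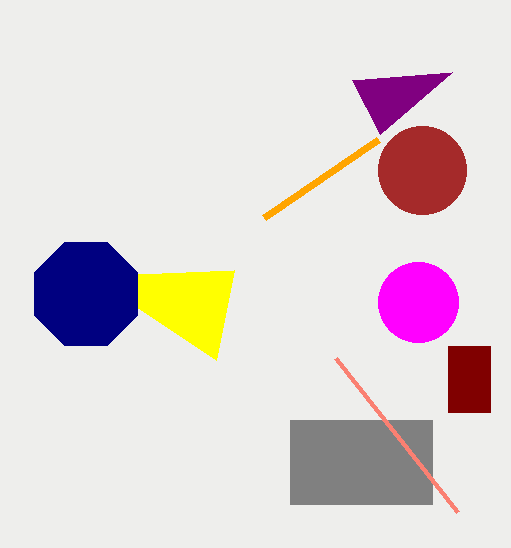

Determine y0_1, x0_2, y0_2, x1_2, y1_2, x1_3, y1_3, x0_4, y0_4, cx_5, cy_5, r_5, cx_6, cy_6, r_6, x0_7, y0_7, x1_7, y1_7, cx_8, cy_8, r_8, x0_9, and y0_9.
y0_1 = 140, x0_2 = 448, y0_2 = 346, x1_2 = 490, y1_2 = 412, x1_3 = 234, y1_3 = 270, x0_4 = 380, y0_4 = 134, cx_5 = 86, cy_5 = 294, r_5 = 56, cx_6 = 422, cy_6 = 170, r_6 = 44, x0_7 = 290, y0_7 = 420, x1_7 = 432, y1_7 = 504, cx_8 = 418, cy_8 = 302, r_8 = 40, x0_9 = 458, y0_9 = 512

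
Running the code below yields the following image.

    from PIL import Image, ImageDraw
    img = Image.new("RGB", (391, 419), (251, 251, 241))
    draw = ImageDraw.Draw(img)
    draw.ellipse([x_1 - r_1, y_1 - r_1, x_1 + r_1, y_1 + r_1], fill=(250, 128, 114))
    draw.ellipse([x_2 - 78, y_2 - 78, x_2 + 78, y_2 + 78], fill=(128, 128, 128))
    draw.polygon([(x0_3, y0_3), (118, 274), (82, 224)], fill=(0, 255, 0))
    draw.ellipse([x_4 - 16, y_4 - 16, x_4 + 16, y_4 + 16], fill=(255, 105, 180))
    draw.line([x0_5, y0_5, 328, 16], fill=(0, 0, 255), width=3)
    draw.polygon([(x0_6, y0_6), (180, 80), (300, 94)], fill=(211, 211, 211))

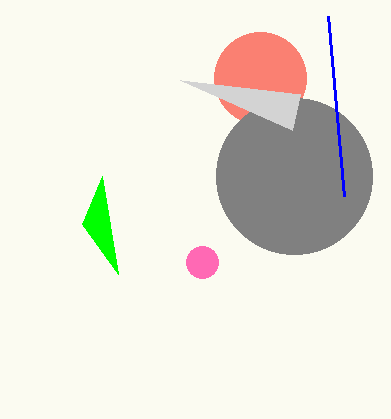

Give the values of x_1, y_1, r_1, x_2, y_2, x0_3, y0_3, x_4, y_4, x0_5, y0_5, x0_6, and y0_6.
x_1 = 260
y_1 = 78
r_1 = 46
x_2 = 294
y_2 = 176
x0_3 = 102
y0_3 = 176
x_4 = 202
y_4 = 262
x0_5 = 344
y0_5 = 196
x0_6 = 292
y0_6 = 130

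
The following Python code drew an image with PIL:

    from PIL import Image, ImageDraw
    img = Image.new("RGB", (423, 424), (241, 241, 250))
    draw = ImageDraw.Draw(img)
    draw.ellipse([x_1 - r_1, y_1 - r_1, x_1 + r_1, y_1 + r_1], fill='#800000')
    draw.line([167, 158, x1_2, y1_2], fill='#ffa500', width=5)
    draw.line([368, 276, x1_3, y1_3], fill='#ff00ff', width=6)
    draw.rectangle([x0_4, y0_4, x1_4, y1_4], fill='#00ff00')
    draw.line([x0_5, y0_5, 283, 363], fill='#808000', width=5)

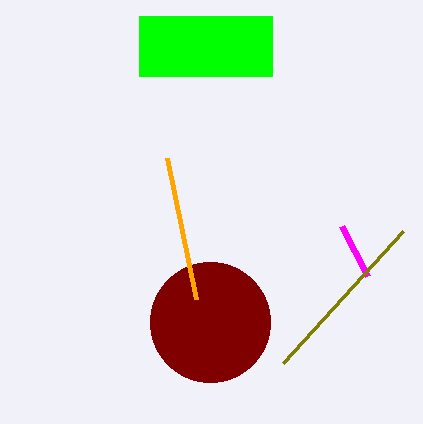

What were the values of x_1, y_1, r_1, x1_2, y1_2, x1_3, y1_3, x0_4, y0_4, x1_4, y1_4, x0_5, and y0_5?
x_1 = 210
y_1 = 322
r_1 = 60
x1_2 = 196
y1_2 = 299
x1_3 = 342
y1_3 = 226
x0_4 = 139
y0_4 = 16
x1_4 = 272
y1_4 = 76
x0_5 = 403
y0_5 = 231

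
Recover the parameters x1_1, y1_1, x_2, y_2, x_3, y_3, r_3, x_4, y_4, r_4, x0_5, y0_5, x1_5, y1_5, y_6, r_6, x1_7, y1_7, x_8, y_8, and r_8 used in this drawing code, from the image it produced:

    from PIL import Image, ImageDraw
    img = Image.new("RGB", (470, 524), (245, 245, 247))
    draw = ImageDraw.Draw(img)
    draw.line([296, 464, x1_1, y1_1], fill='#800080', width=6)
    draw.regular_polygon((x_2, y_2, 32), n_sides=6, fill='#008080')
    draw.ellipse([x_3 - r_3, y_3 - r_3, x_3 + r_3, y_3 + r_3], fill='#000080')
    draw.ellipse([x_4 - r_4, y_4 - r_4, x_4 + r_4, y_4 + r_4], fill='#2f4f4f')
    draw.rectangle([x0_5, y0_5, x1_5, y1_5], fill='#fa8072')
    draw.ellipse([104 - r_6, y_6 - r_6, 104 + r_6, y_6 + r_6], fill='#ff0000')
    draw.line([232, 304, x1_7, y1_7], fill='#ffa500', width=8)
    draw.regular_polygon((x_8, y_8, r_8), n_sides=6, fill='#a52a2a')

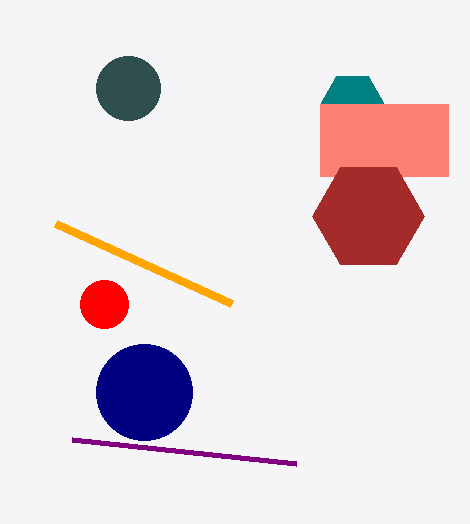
x1_1 = 72, y1_1 = 440, x_2 = 352, y_2 = 104, x_3 = 144, y_3 = 392, r_3 = 48, x_4 = 128, y_4 = 88, r_4 = 32, x0_5 = 320, y0_5 = 104, x1_5 = 448, y1_5 = 176, y_6 = 304, r_6 = 24, x1_7 = 56, y1_7 = 224, x_8 = 368, y_8 = 216, r_8 = 56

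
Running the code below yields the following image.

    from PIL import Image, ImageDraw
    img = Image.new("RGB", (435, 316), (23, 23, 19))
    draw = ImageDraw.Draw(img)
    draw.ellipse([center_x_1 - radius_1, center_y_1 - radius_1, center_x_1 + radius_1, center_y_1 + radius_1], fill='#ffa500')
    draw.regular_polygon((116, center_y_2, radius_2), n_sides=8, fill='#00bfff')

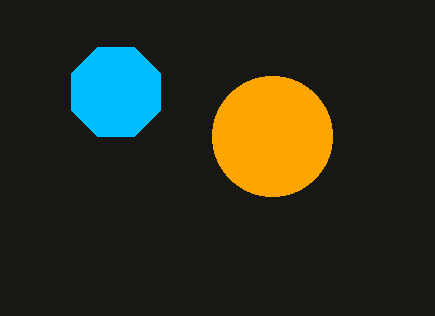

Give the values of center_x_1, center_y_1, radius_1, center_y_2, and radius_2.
center_x_1 = 272, center_y_1 = 136, radius_1 = 60, center_y_2 = 92, radius_2 = 48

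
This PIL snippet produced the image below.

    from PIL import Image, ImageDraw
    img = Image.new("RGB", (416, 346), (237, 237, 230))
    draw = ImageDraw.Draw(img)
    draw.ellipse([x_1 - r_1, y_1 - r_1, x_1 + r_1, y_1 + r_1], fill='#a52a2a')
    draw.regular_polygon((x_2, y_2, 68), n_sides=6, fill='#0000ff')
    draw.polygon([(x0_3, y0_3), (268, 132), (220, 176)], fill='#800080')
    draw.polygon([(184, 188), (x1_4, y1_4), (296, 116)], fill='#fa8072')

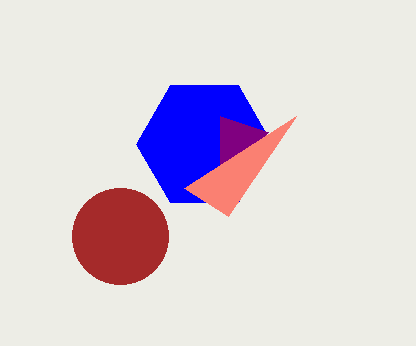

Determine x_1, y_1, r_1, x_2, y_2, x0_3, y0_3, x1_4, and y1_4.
x_1 = 120; y_1 = 236; r_1 = 48; x_2 = 204; y_2 = 144; x0_3 = 220; y0_3 = 116; x1_4 = 228; y1_4 = 216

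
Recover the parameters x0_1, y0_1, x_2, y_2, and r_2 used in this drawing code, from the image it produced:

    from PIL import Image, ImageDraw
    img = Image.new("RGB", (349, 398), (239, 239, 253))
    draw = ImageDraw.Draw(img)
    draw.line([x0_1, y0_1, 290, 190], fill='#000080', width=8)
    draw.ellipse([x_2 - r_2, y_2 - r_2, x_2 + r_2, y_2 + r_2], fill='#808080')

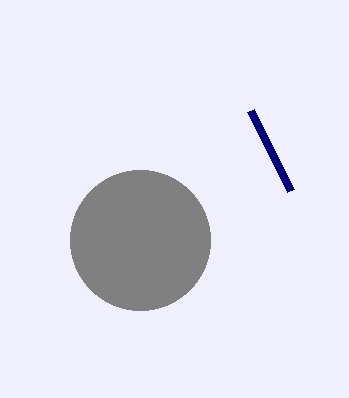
x0_1 = 250; y0_1 = 110; x_2 = 140; y_2 = 240; r_2 = 70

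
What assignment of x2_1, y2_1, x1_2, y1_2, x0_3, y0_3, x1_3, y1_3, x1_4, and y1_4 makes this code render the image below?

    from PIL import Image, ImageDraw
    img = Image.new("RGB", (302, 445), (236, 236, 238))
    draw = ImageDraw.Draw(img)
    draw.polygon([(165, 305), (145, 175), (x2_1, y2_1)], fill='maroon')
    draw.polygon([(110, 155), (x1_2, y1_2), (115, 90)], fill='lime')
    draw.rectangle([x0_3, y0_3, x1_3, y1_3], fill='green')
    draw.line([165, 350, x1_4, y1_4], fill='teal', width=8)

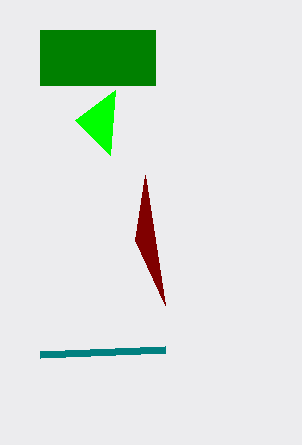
x2_1 = 135
y2_1 = 240
x1_2 = 75
y1_2 = 120
x0_3 = 40
y0_3 = 30
x1_3 = 155
y1_3 = 85
x1_4 = 40
y1_4 = 355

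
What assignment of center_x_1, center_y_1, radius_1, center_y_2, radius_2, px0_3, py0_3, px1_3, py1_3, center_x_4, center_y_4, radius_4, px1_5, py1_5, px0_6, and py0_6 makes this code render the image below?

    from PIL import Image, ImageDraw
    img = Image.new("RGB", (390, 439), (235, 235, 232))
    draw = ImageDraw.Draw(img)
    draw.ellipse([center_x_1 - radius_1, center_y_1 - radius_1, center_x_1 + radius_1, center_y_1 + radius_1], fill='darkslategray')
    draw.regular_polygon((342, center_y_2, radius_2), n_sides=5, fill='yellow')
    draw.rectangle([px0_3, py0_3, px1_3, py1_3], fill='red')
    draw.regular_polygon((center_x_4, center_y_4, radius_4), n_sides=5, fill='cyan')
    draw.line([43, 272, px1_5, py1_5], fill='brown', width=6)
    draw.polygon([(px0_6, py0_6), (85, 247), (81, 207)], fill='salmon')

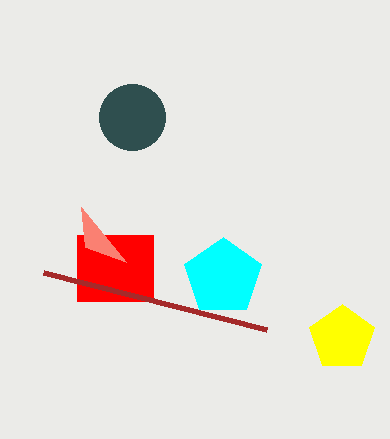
center_x_1 = 132
center_y_1 = 117
radius_1 = 33
center_y_2 = 338
radius_2 = 34
px0_3 = 77
py0_3 = 235
px1_3 = 153
py1_3 = 301
center_x_4 = 223
center_y_4 = 277
radius_4 = 40
px1_5 = 266
py1_5 = 329
px0_6 = 126
py0_6 = 262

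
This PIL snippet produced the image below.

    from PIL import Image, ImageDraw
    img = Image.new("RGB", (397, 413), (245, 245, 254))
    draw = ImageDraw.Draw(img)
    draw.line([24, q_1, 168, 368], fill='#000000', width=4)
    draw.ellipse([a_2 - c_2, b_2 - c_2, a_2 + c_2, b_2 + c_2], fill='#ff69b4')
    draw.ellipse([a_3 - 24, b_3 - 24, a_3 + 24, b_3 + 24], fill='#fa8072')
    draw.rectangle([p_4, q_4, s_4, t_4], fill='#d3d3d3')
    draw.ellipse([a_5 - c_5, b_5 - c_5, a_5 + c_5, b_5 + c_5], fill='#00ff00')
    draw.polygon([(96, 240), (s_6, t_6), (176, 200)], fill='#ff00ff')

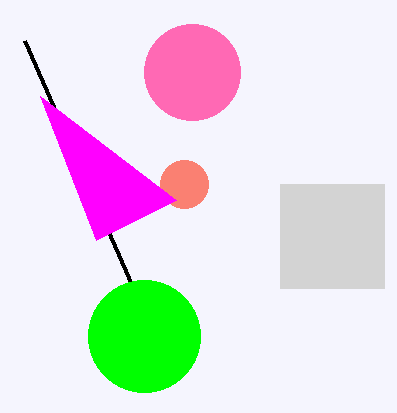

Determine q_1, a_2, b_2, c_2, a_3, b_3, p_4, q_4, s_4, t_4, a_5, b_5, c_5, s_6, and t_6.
q_1 = 40
a_2 = 192
b_2 = 72
c_2 = 48
a_3 = 184
b_3 = 184
p_4 = 280
q_4 = 184
s_4 = 384
t_4 = 288
a_5 = 144
b_5 = 336
c_5 = 56
s_6 = 40
t_6 = 96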